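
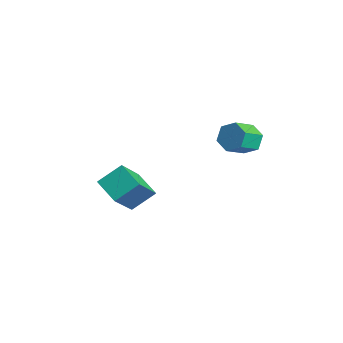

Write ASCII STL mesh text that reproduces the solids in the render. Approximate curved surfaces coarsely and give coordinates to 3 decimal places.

solid 
facet normal -0.397 0.583 -0.709
outer loop
vertex -2.687 -0.752 -2.124
vertex -1.433 -0.558 -2.666
vertex -2.867 -1.856 -2.932
endloop
endfacet
facet normal -0.909 -0.140 0.393
outer loop
vertex -2.007 -3.122 -1.394
vertex -2.687 -0.752 -2.124
vertex -2.867 -1.856 -2.932
endloop
endfacet
facet normal -0.396 0.583 -0.709
outer loop
vertex -2.867 -1.856 -2.932
vertex -1.433 -0.558 -2.666
vertex -1.613 -1.663 -3.474
endloop
endfacet
facet normal -0.130 -0.800 -0.586
outer loop
vertex -1.613 -1.663 -3.474
vertex -2.007 -3.122 -1.394
vertex -2.867 -1.856 -2.932
endloop
endfacet
facet normal 0.130 0.800 0.586
outer loop
vertex -2.687 -0.752 -2.124
vertex -0.573 -1.824 -1.128
vertex -1.433 -0.558 -2.666
endloop
endfacet
facet normal -0.909 -0.140 0.393
outer loop
vertex -1.827 -2.017 -0.586
vertex -2.687 -0.752 -2.124
vertex -2.007 -3.122 -1.394
endloop
endfacet
facet normal 0.130 0.800 0.586
outer loop
vertex -1.827 -2.017 -0.586
vertex -0.573 -1.824 -1.128
vertex -2.687 -0.752 -2.124
endloop
endfacet
facet normal 0.909 0.140 -0.393
outer loop
vertex -1.433 -0.558 -2.666
vertex -0.573 -1.824 -1.128
vertex -1.613 -1.663 -3.474
endloop
endfacet
facet normal -0.129 -0.800 -0.586
outer loop
vertex -0.753 -2.928 -1.936
vertex -2.007 -3.122 -1.394
vertex -1.613 -1.663 -3.474
endloop
endfacet
facet normal 0.909 0.140 -0.393
outer loop
vertex -1.613 -1.663 -3.474
vertex -0.573 -1.824 -1.128
vertex -0.753 -2.928 -1.936
endloop
endfacet
facet normal 0.397 -0.583 0.709
outer loop
vertex -0.753 -2.928 -1.936
vertex -1.827 -2.017 -0.586
vertex -2.007 -3.122 -1.394
endloop
endfacet
facet normal 0.396 -0.583 0.709
outer loop
vertex -0.573 -1.824 -1.128
vertex -1.827 -2.017 -0.586
vertex -0.753 -2.928 -1.936
endloop
endfacet
facet normal -0.221 0.832 -0.509
outer loop
vertex 2.7 1.362 1.731
vertex 2.495 1.698 2.37
vertex 3.206 1.743 2.134
endloop
endfacet
facet normal 0.705 -0.224 -0.673
outer loop
vertex 2.7 1.362 1.731
vertex 3.206 1.743 2.134
vertex 2.97 0.347 2.351
endloop
endfacet
facet normal 0.704 -0.224 -0.674
outer loop
vertex 2.97 0.347 2.351
vertex 3.206 1.743 2.134
vertex 3.476 0.727 2.754
endloop
endfacet
facet normal 0.221 -0.833 0.508
outer loop
vertex 2.97 0.347 2.351
vertex 3.476 0.727 2.754
vertex 2.765 0.682 2.99
endloop
endfacet
facet normal -0.221 0.833 -0.508
outer loop
vertex 3.206 1.743 2.134
vertex 2.495 1.698 2.37
vertex 3.001 2.078 2.773
endloop
endfacet
facet normal 0.936 0.327 0.129
outer loop
vertex 3.206 1.743 2.134
vertex 3.001 2.078 2.773
vertex 3.476 0.727 2.754
endloop
endfacet
facet normal 0.936 0.327 0.130
outer loop
vertex 3.476 0.727 2.754
vertex 3.001 2.078 2.773
vertex 3.27 1.063 3.393
endloop
endfacet
facet normal 0.222 -0.832 0.509
outer loop
vertex 3.476 0.727 2.754
vertex 3.27 1.063 3.393
vertex 2.765 0.682 2.99
endloop
endfacet
facet normal -0.221 0.833 -0.508
outer loop
vertex 3.001 2.078 2.773
vertex 2.495 1.698 2.37
vertex 2.29 2.033 3.009
endloop
endfacet
facet normal 0.231 0.551 0.802
outer loop
vertex 3.001 2.078 2.773
vertex 2.29 2.033 3.009
vertex 3.27 1.063 3.393
endloop
endfacet
facet normal 0.232 0.551 0.802
outer loop
vertex 3.27 1.063 3.393
vertex 2.29 2.033 3.009
vertex 2.56 1.018 3.629
endloop
endfacet
facet normal 0.222 -0.832 0.509
outer loop
vertex 3.27 1.063 3.393
vertex 2.56 1.018 3.629
vertex 2.765 0.682 2.99
endloop
endfacet
facet normal -0.221 0.833 -0.508
outer loop
vertex 2.29 2.033 3.009
vertex 2.495 1.698 2.37
vertex 1.784 1.653 2.606
endloop
endfacet
facet normal -0.705 0.224 0.673
outer loop
vertex 2.29 2.033 3.009
vertex 1.784 1.653 2.606
vertex 2.56 1.018 3.629
endloop
endfacet
facet normal -0.705 0.224 0.673
outer loop
vertex 2.56 1.018 3.629
vertex 1.784 1.653 2.606
vertex 2.054 0.637 3.226
endloop
endfacet
facet normal 0.221 -0.832 0.509
outer loop
vertex 2.56 1.018 3.629
vertex 2.054 0.637 3.226
vertex 2.765 0.682 2.99
endloop
endfacet
facet normal -0.222 0.832 -0.509
outer loop
vertex 1.784 1.653 2.606
vertex 2.495 1.698 2.37
vertex 1.99 1.317 1.967
endloop
endfacet
facet normal -0.936 -0.328 -0.129
outer loop
vertex 1.784 1.653 2.606
vertex 1.99 1.317 1.967
vertex 2.054 0.637 3.226
endloop
endfacet
facet normal -0.936 -0.327 -0.129
outer loop
vertex 2.054 0.637 3.226
vertex 1.99 1.317 1.967
vertex 2.259 0.302 2.587
endloop
endfacet
facet normal 0.221 -0.833 0.508
outer loop
vertex 2.054 0.637 3.226
vertex 2.259 0.302 2.587
vertex 2.765 0.682 2.99
endloop
endfacet
facet normal -0.222 0.832 -0.509
outer loop
vertex 1.99 1.317 1.967
vertex 2.495 1.698 2.37
vertex 2.7 1.362 1.731
endloop
endfacet
facet normal -0.232 -0.551 -0.802
outer loop
vertex 1.99 1.317 1.967
vertex 2.7 1.362 1.731
vertex 2.259 0.302 2.587
endloop
endfacet
facet normal -0.231 -0.551 -0.802
outer loop
vertex 2.259 0.302 2.587
vertex 2.7 1.362 1.731
vertex 2.97 0.347 2.351
endloop
endfacet
facet normal 0.221 -0.833 0.508
outer loop
vertex 2.259 0.302 2.587
vertex 2.97 0.347 2.351
vertex 2.765 0.682 2.99
endloop
endfacet

endsolid


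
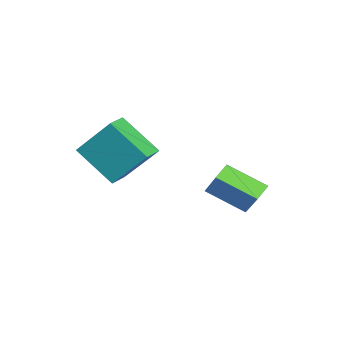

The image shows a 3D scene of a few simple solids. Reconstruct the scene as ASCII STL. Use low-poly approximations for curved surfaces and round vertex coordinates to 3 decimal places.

solid 
facet normal -0.523 -0.430 -0.736
outer loop
vertex -4.506 -1.262 -3.359
vertex -4.556 0.289 -4.231
vertex -3.816 -1.453 -3.738
endloop
endfacet
facet normal 0.028 -0.871 0.490
outer loop
vertex -2.984 -0.769 -2.569
vertex -4.506 -1.262 -3.359
vertex -3.816 -1.453 -3.738
endloop
endfacet
facet normal -0.523 -0.430 -0.736
outer loop
vertex -3.816 -1.453 -3.738
vertex -4.556 0.289 -4.231
vertex -3.866 0.098 -4.61
endloop
endfacet
facet normal 0.852 -0.236 -0.468
outer loop
vertex -3.866 0.098 -4.61
vertex -2.984 -0.769 -2.569
vertex -3.816 -1.453 -3.738
endloop
endfacet
facet normal -0.852 0.236 0.468
outer loop
vertex -4.506 -1.262 -3.359
vertex -3.724 0.973 -3.062
vertex -4.556 0.289 -4.231
endloop
endfacet
facet normal 0.028 -0.871 0.490
outer loop
vertex -3.674 -0.578 -2.19
vertex -4.506 -1.262 -3.359
vertex -2.984 -0.769 -2.569
endloop
endfacet
facet normal -0.852 0.236 0.468
outer loop
vertex -3.674 -0.578 -2.19
vertex -3.724 0.973 -3.062
vertex -4.506 -1.262 -3.359
endloop
endfacet
facet normal -0.028 0.871 -0.490
outer loop
vertex -4.556 0.289 -4.231
vertex -3.724 0.973 -3.062
vertex -3.866 0.098 -4.61
endloop
endfacet
facet normal 0.852 -0.236 -0.468
outer loop
vertex -3.034 0.782 -3.441
vertex -2.984 -0.769 -2.569
vertex -3.866 0.098 -4.61
endloop
endfacet
facet normal -0.028 0.871 -0.490
outer loop
vertex -3.866 0.098 -4.61
vertex -3.724 0.973 -3.062
vertex -3.034 0.782 -3.441
endloop
endfacet
facet normal 0.523 0.430 0.736
outer loop
vertex -3.034 0.782 -3.441
vertex -3.674 -0.578 -2.19
vertex -2.984 -0.769 -2.569
endloop
endfacet
facet normal 0.523 0.430 0.736
outer loop
vertex -3.724 0.973 -3.062
vertex -3.674 -0.578 -2.19
vertex -3.034 0.782 -3.441
endloop
endfacet
facet normal -0.985 0.167 -0.031
outer loop
vertex -0.199 -4.523 -0.266
vertex -0.02 -3.181 1.273
vertex 0.082 -3.1 -1.539
endloop
endfacet
facet normal -0.087 -0.655 -0.751
outer loop
vertex 0.9 -3.239 -1.513
vertex -0.199 -4.523 -0.266
vertex 0.082 -3.1 -1.539
endloop
endfacet
facet normal -0.985 0.167 -0.031
outer loop
vertex 0.082 -3.1 -1.539
vertex -0.02 -3.181 1.273
vertex 0.261 -1.758 0.0
endloop
endfacet
facet normal 0.146 0.737 -0.660
outer loop
vertex 0.261 -1.758 0.0
vertex 0.9 -3.239 -1.513
vertex 0.082 -3.1 -1.539
endloop
endfacet
facet normal -0.146 -0.737 0.660
outer loop
vertex -0.199 -4.523 -0.266
vertex 0.798 -3.32 1.299
vertex -0.02 -3.181 1.273
endloop
endfacet
facet normal -0.087 -0.655 -0.751
outer loop
vertex 0.619 -4.662 -0.24
vertex -0.199 -4.523 -0.266
vertex 0.9 -3.239 -1.513
endloop
endfacet
facet normal -0.146 -0.737 0.660
outer loop
vertex 0.619 -4.662 -0.24
vertex 0.798 -3.32 1.299
vertex -0.199 -4.523 -0.266
endloop
endfacet
facet normal 0.087 0.655 0.751
outer loop
vertex -0.02 -3.181 1.273
vertex 0.798 -3.32 1.299
vertex 0.261 -1.758 0.0
endloop
endfacet
facet normal 0.146 0.737 -0.660
outer loop
vertex 1.079 -1.897 0.026
vertex 0.9 -3.239 -1.513
vertex 0.261 -1.758 0.0
endloop
endfacet
facet normal 0.087 0.655 0.751
outer loop
vertex 0.261 -1.758 0.0
vertex 0.798 -3.32 1.299
vertex 1.079 -1.897 0.026
endloop
endfacet
facet normal 0.985 -0.167 0.031
outer loop
vertex 1.079 -1.897 0.026
vertex 0.619 -4.662 -0.24
vertex 0.9 -3.239 -1.513
endloop
endfacet
facet normal 0.985 -0.167 0.031
outer loop
vertex 0.798 -3.32 1.299
vertex 0.619 -4.662 -0.24
vertex 1.079 -1.897 0.026
endloop
endfacet

endsolid


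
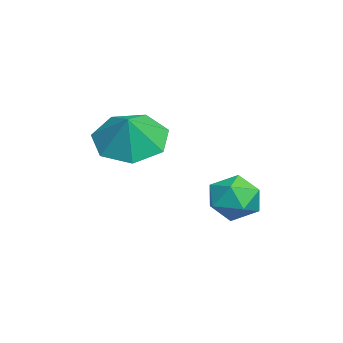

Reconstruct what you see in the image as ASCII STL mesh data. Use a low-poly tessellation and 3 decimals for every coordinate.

solid 
facet normal -0.951 0.230 -0.208
outer loop
vertex -4.464 -1.054 0.121
vertex -4.704 -1.399 0.837
vertex -4.503 -0.593 0.811
endloop
endfacet
facet normal -0.504 0.705 -0.499
outer loop
vertex -4.464 -1.054 0.121
vertex -4.503 -0.593 0.811
vertex -3.863 -0.505 0.289
endloop
endfacet
facet normal -0.062 0.353 -0.934
outer loop
vertex -4.464 -1.054 0.121
vertex -3.863 -0.505 0.289
vertex -3.668 -1.256 -0.008
endloop
endfacet
facet normal -0.234 -0.339 -0.911
outer loop
vertex -4.464 -1.054 0.121
vertex -3.668 -1.256 -0.008
vertex -4.188 -1.808 0.331
endloop
endfacet
facet normal -0.783 -0.416 -0.463
outer loop
vertex -4.464 -1.054 0.121
vertex -4.188 -1.808 0.331
vertex -4.704 -1.399 0.837
endloop
endfacet
facet normal -0.115 0.993 0.027
outer loop
vertex -3.863 -0.505 0.289
vertex -4.503 -0.593 0.811
vertex -3.732 -0.512 1.109
endloop
endfacet
facet normal -0.838 0.225 0.497
outer loop
vertex -4.503 -0.593 0.811
vertex -4.704 -1.399 0.837
vertex -4.252 -1.064 1.448
endloop
endfacet
facet normal -0.567 -0.819 0.084
outer loop
vertex -4.704 -1.399 0.837
vertex -4.188 -1.808 0.331
vertex -4.057 -1.815 1.151
endloop
endfacet
facet normal 0.321 -0.697 -0.642
outer loop
vertex -4.188 -1.808 0.331
vertex -3.668 -1.256 -0.008
vertex -3.417 -1.727 0.629
endloop
endfacet
facet normal 0.601 0.424 -0.677
outer loop
vertex -3.668 -1.256 -0.008
vertex -3.863 -0.505 0.289
vertex -3.216 -0.921 0.603
endloop
endfacet
facet normal 0.234 0.339 0.911
outer loop
vertex -3.456 -1.266 1.319
vertex -3.732 -0.512 1.109
vertex -4.252 -1.064 1.448
endloop
endfacet
facet normal 0.062 -0.353 0.934
outer loop
vertex -3.456 -1.266 1.319
vertex -4.252 -1.064 1.448
vertex -4.057 -1.815 1.151
endloop
endfacet
facet normal 0.504 -0.705 0.499
outer loop
vertex -3.456 -1.266 1.319
vertex -4.057 -1.815 1.151
vertex -3.417 -1.727 0.629
endloop
endfacet
facet normal 0.951 -0.230 0.208
outer loop
vertex -3.456 -1.266 1.319
vertex -3.417 -1.727 0.629
vertex -3.216 -0.921 0.603
endloop
endfacet
facet normal 0.783 0.416 0.463
outer loop
vertex -3.456 -1.266 1.319
vertex -3.216 -0.921 0.603
vertex -3.732 -0.512 1.109
endloop
endfacet
facet normal -0.321 0.697 0.642
outer loop
vertex -4.252 -1.064 1.448
vertex -3.732 -0.512 1.109
vertex -4.503 -0.593 0.811
endloop
endfacet
facet normal -0.601 -0.424 0.677
outer loop
vertex -4.057 -1.815 1.151
vertex -4.252 -1.064 1.448
vertex -4.704 -1.399 0.837
endloop
endfacet
facet normal 0.115 -0.993 -0.027
outer loop
vertex -3.417 -1.727 0.629
vertex -4.057 -1.815 1.151
vertex -4.188 -1.808 0.331
endloop
endfacet
facet normal 0.838 -0.225 -0.497
outer loop
vertex -3.216 -0.921 0.603
vertex -3.417 -1.727 0.629
vertex -3.668 -1.256 -0.008
endloop
endfacet
facet normal 0.567 0.819 -0.084
outer loop
vertex -3.732 -0.512 1.109
vertex -3.216 -0.921 0.603
vertex -3.863 -0.505 0.289
endloop
endfacet
facet normal -0.589 0.027 -0.808
outer loop
vertex -2.478 -4.574 2.719
vertex -3.046 -3.835 3.158
vertex -2.216 -3.735 2.556
endloop
endfacet
facet normal 0.955 -0.278 0.104
outer loop
vertex -2.478 -4.574 2.719
vertex -2.216 -3.735 2.556
vertex -2.414 -3.865 4.022
endloop
endfacet
facet normal -0.589 0.027 -0.808
outer loop
vertex -2.216 -3.735 2.556
vertex -3.046 -3.835 3.158
vertex -2.579 -2.972 2.846
endloop
endfacet
facet normal 0.914 0.375 0.157
outer loop
vertex -2.216 -3.735 2.556
vertex -2.579 -2.972 2.846
vertex -2.414 -3.865 4.022
endloop
endfacet
facet normal -0.590 0.028 -0.807
outer loop
vertex -2.579 -2.972 2.846
vertex -3.046 -3.835 3.158
vertex -3.293 -2.859 3.372
endloop
endfacet
facet normal 0.476 0.731 0.489
outer loop
vertex -2.579 -2.972 2.846
vertex -3.293 -2.859 3.372
vertex -2.414 -3.865 4.022
endloop
endfacet
facet normal -0.590 0.028 -0.807
outer loop
vertex -3.293 -2.859 3.372
vertex -3.046 -3.835 3.158
vertex -3.821 -3.481 3.737
endloop
endfacet
facet normal -0.029 0.524 0.851
outer loop
vertex -3.293 -2.859 3.372
vertex -3.821 -3.481 3.737
vertex -2.414 -3.865 4.022
endloop
endfacet
facet normal -0.590 0.027 -0.807
outer loop
vertex -3.821 -3.481 3.737
vertex -3.046 -3.835 3.158
vertex -3.765 -4.37 3.666
endloop
endfacet
facet normal -0.222 -0.091 0.971
outer loop
vertex -3.821 -3.481 3.737
vertex -3.765 -4.37 3.666
vertex -2.414 -3.865 4.022
endloop
endfacet
facet normal -0.590 0.026 -0.807
outer loop
vertex -3.765 -4.37 3.666
vertex -3.046 -3.835 3.158
vertex -3.167 -4.857 3.213
endloop
endfacet
facet normal 0.044 -0.651 0.758
outer loop
vertex -3.765 -4.37 3.666
vertex -3.167 -4.857 3.213
vertex -2.414 -3.865 4.022
endloop
endfacet
facet normal -0.590 0.026 -0.807
outer loop
vertex -3.167 -4.857 3.213
vertex -3.046 -3.835 3.158
vertex -2.478 -4.574 2.719
endloop
endfacet
facet normal 0.568 -0.734 0.372
outer loop
vertex -3.167 -4.857 3.213
vertex -2.478 -4.574 2.719
vertex -2.414 -3.865 4.022
endloop
endfacet

endsolid


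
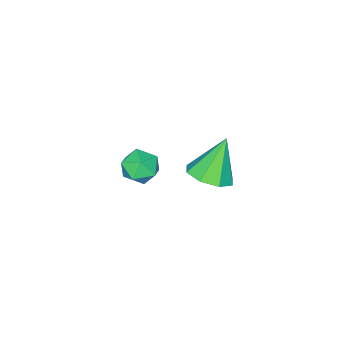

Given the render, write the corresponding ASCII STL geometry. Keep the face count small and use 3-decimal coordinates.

solid 
facet normal -0.167 0.834 -0.526
outer loop
vertex 1.448 3.651 3.091
vertex 0.703 3.683 3.378
vertex 1.297 4.048 3.768
endloop
endfacet
facet normal 0.521 0.782 -0.342
outer loop
vertex 1.448 3.651 3.091
vertex 1.297 4.048 3.768
vertex 1.949 3.589 3.711
endloop
endfacet
facet normal 0.775 0.171 -0.609
outer loop
vertex 1.448 3.651 3.091
vertex 1.949 3.589 3.711
vertex 1.757 2.94 3.285
endloop
endfacet
facet normal 0.245 -0.155 -0.957
outer loop
vertex 1.448 3.651 3.091
vertex 1.757 2.94 3.285
vertex 0.988 2.998 3.079
endloop
endfacet
facet normal -0.338 0.255 -0.906
outer loop
vertex 1.448 3.651 3.091
vertex 0.988 2.998 3.079
vertex 0.703 3.683 3.378
endloop
endfacet
facet normal 0.556 0.744 0.370
outer loop
vertex 1.949 3.589 3.711
vertex 1.297 4.048 3.768
vertex 1.512 3.582 4.381
endloop
endfacet
facet normal -0.556 0.828 0.073
outer loop
vertex 1.297 4.048 3.768
vertex 0.703 3.683 3.378
vertex 0.743 3.64 4.175
endloop
endfacet
facet normal -0.832 -0.109 -0.544
outer loop
vertex 0.703 3.683 3.378
vertex 0.988 2.998 3.079
vertex 0.551 2.991 3.749
endloop
endfacet
facet normal 0.109 -0.772 -0.626
outer loop
vertex 0.988 2.998 3.079
vertex 1.757 2.94 3.285
vertex 1.203 2.532 3.692
endloop
endfacet
facet normal 0.967 -0.246 -0.062
outer loop
vertex 1.757 2.94 3.285
vertex 1.949 3.589 3.711
vertex 1.797 2.897 4.082
endloop
endfacet
facet normal -0.245 0.155 0.957
outer loop
vertex 1.052 2.929 4.369
vertex 1.512 3.582 4.381
vertex 0.743 3.64 4.175
endloop
endfacet
facet normal -0.775 -0.171 0.609
outer loop
vertex 1.052 2.929 4.369
vertex 0.743 3.64 4.175
vertex 0.551 2.991 3.749
endloop
endfacet
facet normal -0.521 -0.782 0.342
outer loop
vertex 1.052 2.929 4.369
vertex 0.551 2.991 3.749
vertex 1.203 2.532 3.692
endloop
endfacet
facet normal 0.167 -0.834 0.526
outer loop
vertex 1.052 2.929 4.369
vertex 1.203 2.532 3.692
vertex 1.797 2.897 4.082
endloop
endfacet
facet normal 0.338 -0.255 0.906
outer loop
vertex 1.052 2.929 4.369
vertex 1.797 2.897 4.082
vertex 1.512 3.582 4.381
endloop
endfacet
facet normal -0.109 0.772 0.626
outer loop
vertex 0.743 3.64 4.175
vertex 1.512 3.582 4.381
vertex 1.297 4.048 3.768
endloop
endfacet
facet normal -0.967 0.246 0.062
outer loop
vertex 0.551 2.991 3.749
vertex 0.743 3.64 4.175
vertex 0.703 3.683 3.378
endloop
endfacet
facet normal -0.556 -0.744 -0.370
outer loop
vertex 1.203 2.532 3.692
vertex 0.551 2.991 3.749
vertex 0.988 2.998 3.079
endloop
endfacet
facet normal 0.556 -0.828 -0.073
outer loop
vertex 1.797 2.897 4.082
vertex 1.203 2.532 3.692
vertex 1.757 2.94 3.285
endloop
endfacet
facet normal 0.832 0.109 0.544
outer loop
vertex 1.512 3.582 4.381
vertex 1.797 2.897 4.082
vertex 1.949 3.589 3.711
endloop
endfacet
facet normal 0.473 -0.021 -0.881
outer loop
vertex -2.423 2.88 -0.354
vertex -3.276 2.62 -0.806
vertex -2.828 3.486 -0.586
endloop
endfacet
facet normal 0.430 0.559 0.709
outer loop
vertex -2.423 2.88 -0.354
vertex -2.828 3.486 -0.586
vertex -4.184 2.66 0.886
endloop
endfacet
facet normal 0.473 -0.021 -0.881
outer loop
vertex -2.828 3.486 -0.586
vertex -3.276 2.62 -0.806
vertex -3.495 3.585 -0.947
endloop
endfacet
facet normal -0.094 0.903 0.420
outer loop
vertex -2.828 3.486 -0.586
vertex -3.495 3.585 -0.947
vertex -4.184 2.66 0.886
endloop
endfacet
facet normal 0.473 -0.021 -0.881
outer loop
vertex -3.495 3.585 -0.947
vertex -3.276 2.62 -0.806
vertex -4.034 3.118 -1.225
endloop
endfacet
facet normal -0.682 0.723 0.108
outer loop
vertex -3.495 3.585 -0.947
vertex -4.034 3.118 -1.225
vertex -4.184 2.66 0.886
endloop
endfacet
facet normal 0.473 -0.021 -0.881
outer loop
vertex -4.034 3.118 -1.225
vertex -3.276 2.62 -0.806
vertex -4.129 2.359 -1.258
endloop
endfacet
facet normal -0.991 0.126 -0.043
outer loop
vertex -4.034 3.118 -1.225
vertex -4.129 2.359 -1.258
vertex -4.184 2.66 0.886
endloop
endfacet
facet normal 0.473 -0.022 -0.881
outer loop
vertex -4.129 2.359 -1.258
vertex -3.276 2.62 -0.806
vertex -3.724 1.753 -1.025
endloop
endfacet
facet normal -0.840 -0.540 0.054
outer loop
vertex -4.129 2.359 -1.258
vertex -3.724 1.753 -1.025
vertex -4.184 2.66 0.886
endloop
endfacet
facet normal 0.473 -0.022 -0.881
outer loop
vertex -3.724 1.753 -1.025
vertex -3.276 2.62 -0.806
vertex -3.056 1.654 -0.664
endloop
endfacet
facet normal -0.317 -0.884 0.343
outer loop
vertex -3.724 1.753 -1.025
vertex -3.056 1.654 -0.664
vertex -4.184 2.66 0.886
endloop
endfacet
facet normal 0.473 -0.022 -0.881
outer loop
vertex -3.056 1.654 -0.664
vertex -3.276 2.62 -0.806
vertex -2.517 2.121 -0.386
endloop
endfacet
facet normal 0.272 -0.704 0.655
outer loop
vertex -3.056 1.654 -0.664
vertex -2.517 2.121 -0.386
vertex -4.184 2.66 0.886
endloop
endfacet
facet normal 0.473 -0.021 -0.881
outer loop
vertex -2.517 2.121 -0.386
vertex -3.276 2.62 -0.806
vertex -2.423 2.88 -0.354
endloop
endfacet
facet normal 0.581 -0.106 0.807
outer loop
vertex -2.517 2.121 -0.386
vertex -2.423 2.88 -0.354
vertex -4.184 2.66 0.886
endloop
endfacet

endsolid


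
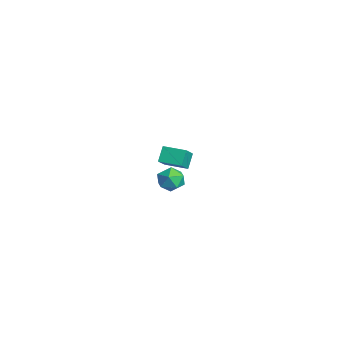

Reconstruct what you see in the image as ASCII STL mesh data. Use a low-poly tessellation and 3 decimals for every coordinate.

solid 
facet normal -0.624 -0.780 0.036
outer loop
vertex -3.449 2.36 -1.202
vertex -4.173 2.905 -1.958
vertex -3.033 1.997 -1.862
endloop
endfacet
facet normal 0.614 -0.461 0.641
outer loop
vertex -2.347 2.855 -1.902
vertex -3.449 2.36 -1.202
vertex -3.033 1.997 -1.862
endloop
endfacet
facet normal -0.624 -0.780 0.036
outer loop
vertex -3.033 1.997 -1.862
vertex -4.173 2.905 -1.958
vertex -3.758 2.542 -2.618
endloop
endfacet
facet normal 0.483 -0.422 -0.767
outer loop
vertex -3.758 2.542 -2.618
vertex -2.347 2.855 -1.902
vertex -3.033 1.997 -1.862
endloop
endfacet
facet normal -0.483 0.422 0.767
outer loop
vertex -3.449 2.36 -1.202
vertex -3.487 3.763 -1.998
vertex -4.173 2.905 -1.958
endloop
endfacet
facet normal 0.614 -0.462 0.640
outer loop
vertex -2.762 3.218 -1.242
vertex -3.449 2.36 -1.202
vertex -2.347 2.855 -1.902
endloop
endfacet
facet normal -0.483 0.422 0.767
outer loop
vertex -2.762 3.218 -1.242
vertex -3.487 3.763 -1.998
vertex -3.449 2.36 -1.202
endloop
endfacet
facet normal -0.614 0.461 -0.640
outer loop
vertex -4.173 2.905 -1.958
vertex -3.487 3.763 -1.998
vertex -3.758 2.542 -2.618
endloop
endfacet
facet normal 0.483 -0.422 -0.767
outer loop
vertex -3.071 3.4 -2.658
vertex -2.347 2.855 -1.902
vertex -3.758 2.542 -2.618
endloop
endfacet
facet normal -0.614 0.462 -0.641
outer loop
vertex -3.758 2.542 -2.618
vertex -3.487 3.763 -1.998
vertex -3.071 3.4 -2.658
endloop
endfacet
facet normal 0.625 0.780 -0.036
outer loop
vertex -3.071 3.4 -2.658
vertex -2.762 3.218 -1.242
vertex -2.347 2.855 -1.902
endloop
endfacet
facet normal 0.624 0.780 -0.036
outer loop
vertex -3.487 3.763 -1.998
vertex -2.762 3.218 -1.242
vertex -3.071 3.4 -2.658
endloop
endfacet
facet normal -0.720 0.371 0.586
outer loop
vertex 1.685 0.723 0.708
vertex 2.132 0.84 1.183
vertex 2.002 1.305 0.729
endloop
endfacet
facet normal -0.872 0.479 -0.103
outer loop
vertex 1.685 0.723 0.708
vertex 2.002 1.305 0.729
vertex 1.904 1.001 0.148
endloop
endfacet
facet normal -0.891 -0.156 -0.426
outer loop
vertex 1.685 0.723 0.708
vertex 1.904 1.001 0.148
vertex 1.973 0.349 0.243
endloop
endfacet
facet normal -0.751 -0.657 0.064
outer loop
vertex 1.685 0.723 0.708
vertex 1.973 0.349 0.243
vertex 2.114 0.25 0.883
endloop
endfacet
facet normal -0.645 -0.330 0.689
outer loop
vertex 1.685 0.723 0.708
vertex 2.114 0.25 0.883
vertex 2.132 0.84 1.183
endloop
endfacet
facet normal -0.338 0.856 -0.391
outer loop
vertex 1.904 1.001 0.148
vertex 2.002 1.305 0.729
vertex 2.486 1.29 0.277
endloop
endfacet
facet normal -0.094 0.682 0.725
outer loop
vertex 2.002 1.305 0.729
vertex 2.132 0.84 1.183
vertex 2.627 1.191 0.917
endloop
endfacet
facet normal 0.028 -0.454 0.891
outer loop
vertex 2.132 0.84 1.183
vertex 2.114 0.25 0.883
vertex 2.696 0.539 1.012
endloop
endfacet
facet normal -0.143 -0.982 -0.120
outer loop
vertex 2.114 0.25 0.883
vertex 1.973 0.349 0.243
vertex 2.598 0.235 0.431
endloop
endfacet
facet normal -0.369 -0.172 -0.913
outer loop
vertex 1.973 0.349 0.243
vertex 1.904 1.001 0.148
vertex 2.468 0.7 -0.023
endloop
endfacet
facet normal 0.751 0.657 -0.064
outer loop
vertex 2.915 0.817 0.452
vertex 2.486 1.29 0.277
vertex 2.627 1.191 0.917
endloop
endfacet
facet normal 0.891 0.156 0.426
outer loop
vertex 2.915 0.817 0.452
vertex 2.627 1.191 0.917
vertex 2.696 0.539 1.012
endloop
endfacet
facet normal 0.872 -0.479 0.103
outer loop
vertex 2.915 0.817 0.452
vertex 2.696 0.539 1.012
vertex 2.598 0.235 0.431
endloop
endfacet
facet normal 0.720 -0.371 -0.586
outer loop
vertex 2.915 0.817 0.452
vertex 2.598 0.235 0.431
vertex 2.468 0.7 -0.023
endloop
endfacet
facet normal 0.645 0.330 -0.689
outer loop
vertex 2.915 0.817 0.452
vertex 2.468 0.7 -0.023
vertex 2.486 1.29 0.277
endloop
endfacet
facet normal 0.143 0.982 0.120
outer loop
vertex 2.627 1.191 0.917
vertex 2.486 1.29 0.277
vertex 2.002 1.305 0.729
endloop
endfacet
facet normal 0.369 0.172 0.913
outer loop
vertex 2.696 0.539 1.012
vertex 2.627 1.191 0.917
vertex 2.132 0.84 1.183
endloop
endfacet
facet normal 0.338 -0.856 0.391
outer loop
vertex 2.598 0.235 0.431
vertex 2.696 0.539 1.012
vertex 2.114 0.25 0.883
endloop
endfacet
facet normal 0.094 -0.682 -0.725
outer loop
vertex 2.468 0.7 -0.023
vertex 2.598 0.235 0.431
vertex 1.973 0.349 0.243
endloop
endfacet
facet normal -0.028 0.454 -0.891
outer loop
vertex 2.486 1.29 0.277
vertex 2.468 0.7 -0.023
vertex 1.904 1.001 0.148
endloop
endfacet

endsolid


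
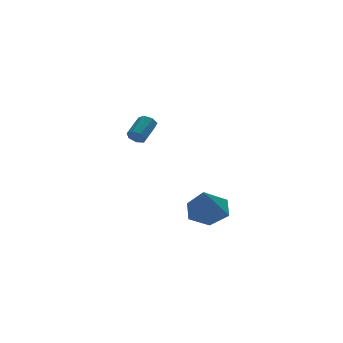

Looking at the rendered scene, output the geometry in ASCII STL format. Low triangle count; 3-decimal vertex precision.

solid 
facet normal 0.284 0.464 -0.839
outer loop
vertex -0.668 -3.126 -2.033
vertex -1.68 -3.253 -2.446
vertex -1.433 -2.353 -1.865
endloop
endfacet
facet normal 0.470 0.284 0.835
outer loop
vertex -0.668 -3.126 -2.033
vertex -1.433 -2.353 -1.865
vertex -2.24 -4.167 -0.794
endloop
endfacet
facet normal 0.285 0.464 -0.839
outer loop
vertex -1.433 -2.353 -1.865
vertex -1.68 -3.253 -2.446
vertex -2.444 -2.48 -2.278
endloop
endfacet
facet normal -0.368 0.589 0.720
outer loop
vertex -1.433 -2.353 -1.865
vertex -2.444 -2.48 -2.278
vertex -2.24 -4.167 -0.794
endloop
endfacet
facet normal 0.285 0.464 -0.839
outer loop
vertex -2.444 -2.48 -2.278
vertex -1.68 -3.253 -2.446
vertex -2.691 -3.38 -2.859
endloop
endfacet
facet normal -0.963 0.103 0.250
outer loop
vertex -2.444 -2.48 -2.278
vertex -2.691 -3.38 -2.859
vertex -2.24 -4.167 -0.794
endloop
endfacet
facet normal 0.284 0.464 -0.839
outer loop
vertex -2.691 -3.38 -2.859
vertex -1.68 -3.253 -2.446
vertex -1.927 -4.153 -3.028
endloop
endfacet
facet normal -0.719 -0.687 -0.105
outer loop
vertex -2.691 -3.38 -2.859
vertex -1.927 -4.153 -3.028
vertex -2.24 -4.167 -0.794
endloop
endfacet
facet normal 0.284 0.464 -0.839
outer loop
vertex -1.927 -4.153 -3.028
vertex -1.68 -3.253 -2.446
vertex -0.916 -4.026 -2.615
endloop
endfacet
facet normal 0.120 -0.993 0.011
outer loop
vertex -1.927 -4.153 -3.028
vertex -0.916 -4.026 -2.615
vertex -2.24 -4.167 -0.794
endloop
endfacet
facet normal 0.284 0.464 -0.839
outer loop
vertex -0.916 -4.026 -2.615
vertex -1.68 -3.253 -2.446
vertex -0.668 -3.126 -2.033
endloop
endfacet
facet normal 0.715 -0.508 0.481
outer loop
vertex -0.916 -4.026 -2.615
vertex -0.668 -3.126 -2.033
vertex -2.24 -4.167 -0.794
endloop
endfacet
facet normal -0.642 -0.615 -0.458
outer loop
vertex -2.939 2.555 -0.272
vertex -3.299 2.649 0.106
vertex -3.222 2.908 -0.35
endloop
endfacet
facet normal 0.457 0.174 -0.872
outer loop
vertex -2.939 2.555 -0.272
vertex -3.222 2.908 -0.35
vertex -2.06 3.397 0.357
endloop
endfacet
facet normal 0.457 0.175 -0.872
outer loop
vertex -2.06 3.397 0.357
vertex -3.222 2.908 -0.35
vertex -2.344 3.751 0.279
endloop
endfacet
facet normal 0.640 0.615 0.460
outer loop
vertex -2.06 3.397 0.357
vertex -2.344 3.751 0.279
vertex -2.421 3.491 0.734
endloop
endfacet
facet normal -0.641 -0.616 -0.458
outer loop
vertex -3.222 2.908 -0.35
vertex -3.299 2.649 0.106
vertex -3.564 3.067 -0.085
endloop
endfacet
facet normal -0.195 0.709 -0.678
outer loop
vertex -3.222 2.908 -0.35
vertex -3.564 3.067 -0.085
vertex -2.344 3.751 0.279
endloop
endfacet
facet normal -0.196 0.709 -0.677
outer loop
vertex -2.344 3.751 0.279
vertex -3.564 3.067 -0.085
vertex -2.685 3.909 0.543
endloop
endfacet
facet normal 0.641 0.615 0.460
outer loop
vertex -2.344 3.751 0.279
vertex -2.685 3.909 0.543
vertex -2.421 3.491 0.734
endloop
endfacet
facet normal -0.640 -0.616 -0.460
outer loop
vertex -3.564 3.067 -0.085
vertex -3.299 2.649 0.106
vertex -3.706 2.91 0.323
endloop
endfacet
facet normal -0.702 0.711 0.029
outer loop
vertex -3.564 3.067 -0.085
vertex -3.706 2.91 0.323
vertex -2.685 3.909 0.543
endloop
endfacet
facet normal -0.702 0.712 0.028
outer loop
vertex -2.685 3.909 0.543
vertex -3.706 2.91 0.323
vertex -2.827 3.753 0.952
endloop
endfacet
facet normal 0.642 0.615 0.458
outer loop
vertex -2.685 3.909 0.543
vertex -2.827 3.753 0.952
vertex -2.421 3.491 0.734
endloop
endfacet
facet normal -0.640 -0.616 -0.459
outer loop
vertex -3.706 2.91 0.323
vertex -3.299 2.649 0.106
vertex -3.542 2.557 0.568
endloop
endfacet
facet normal -0.680 0.178 0.711
outer loop
vertex -3.706 2.91 0.323
vertex -3.542 2.557 0.568
vertex -2.827 3.753 0.952
endloop
endfacet
facet normal -0.679 0.177 0.713
outer loop
vertex -2.827 3.753 0.952
vertex -3.542 2.557 0.568
vertex -2.663 3.399 1.196
endloop
endfacet
facet normal 0.642 0.614 0.459
outer loop
vertex -2.827 3.753 0.952
vertex -2.663 3.399 1.196
vertex -2.421 3.491 0.734
endloop
endfacet
facet normal -0.642 -0.614 -0.460
outer loop
vertex -3.542 2.557 0.568
vertex -3.299 2.649 0.106
vertex -3.196 2.273 0.464
endloop
endfacet
facet normal -0.144 -0.490 0.859
outer loop
vertex -3.542 2.557 0.568
vertex -3.196 2.273 0.464
vertex -2.663 3.399 1.196
endloop
endfacet
facet normal -0.146 -0.490 0.860
outer loop
vertex -2.663 3.399 1.196
vertex -3.196 2.273 0.464
vertex -2.317 3.115 1.093
endloop
endfacet
facet normal 0.641 0.615 0.458
outer loop
vertex -2.663 3.399 1.196
vertex -2.317 3.115 1.093
vertex -2.421 3.491 0.734
endloop
endfacet
facet normal -0.641 -0.614 -0.461
outer loop
vertex -3.196 2.273 0.464
vertex -3.299 2.649 0.106
vertex -2.927 2.272 0.091
endloop
endfacet
facet normal 0.497 -0.789 0.361
outer loop
vertex -3.196 2.273 0.464
vertex -2.927 2.272 0.091
vertex -2.317 3.115 1.093
endloop
endfacet
facet normal 0.499 -0.788 0.360
outer loop
vertex -2.317 3.115 1.093
vertex -2.927 2.272 0.091
vertex -2.049 3.114 0.719
endloop
endfacet
facet normal 0.642 0.615 0.458
outer loop
vertex -2.317 3.115 1.093
vertex -2.049 3.114 0.719
vertex -2.421 3.491 0.734
endloop
endfacet
facet normal -0.642 -0.615 -0.458
outer loop
vertex -2.927 2.272 0.091
vertex -3.299 2.649 0.106
vertex -2.939 2.555 -0.272
endloop
endfacet
facet normal 0.767 -0.494 -0.410
outer loop
vertex -2.927 2.272 0.091
vertex -2.939 2.555 -0.272
vertex -2.049 3.114 0.719
endloop
endfacet
facet normal 0.767 -0.494 -0.410
outer loop
vertex -2.049 3.114 0.719
vertex -2.939 2.555 -0.272
vertex -2.06 3.397 0.357
endloop
endfacet
facet normal 0.641 0.614 0.461
outer loop
vertex -2.049 3.114 0.719
vertex -2.06 3.397 0.357
vertex -2.421 3.491 0.734
endloop
endfacet

endsolid


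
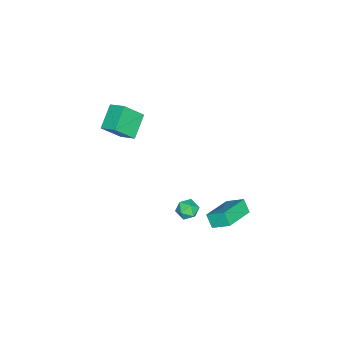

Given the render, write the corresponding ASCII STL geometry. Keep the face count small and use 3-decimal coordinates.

solid 
facet normal 0.067 0.973 -0.219
outer loop
vertex 1.132 1.128 -3.304
vertex 0.888 1.294 -2.641
vertex 1.6 1.219 -2.757
endloop
endfacet
facet normal 0.558 0.597 -0.577
outer loop
vertex 1.132 1.128 -3.304
vertex 1.6 1.219 -2.757
vertex 1.694 0.676 -3.228
endloop
endfacet
facet normal 0.218 0.108 -0.970
outer loop
vertex 1.132 1.128 -3.304
vertex 1.694 0.676 -3.228
vertex 1.04 0.415 -3.404
endloop
endfacet
facet normal -0.484 0.182 -0.856
outer loop
vertex 1.132 1.128 -3.304
vertex 1.04 0.415 -3.404
vertex 0.542 0.797 -3.041
endloop
endfacet
facet normal -0.577 0.717 -0.392
outer loop
vertex 1.132 1.128 -3.304
vertex 0.542 0.797 -3.041
vertex 0.888 1.294 -2.641
endloop
endfacet
facet normal 0.962 0.254 -0.101
outer loop
vertex 1.694 0.676 -3.228
vertex 1.6 1.219 -2.757
vertex 1.798 0.563 -2.519
endloop
endfacet
facet normal 0.169 0.862 0.477
outer loop
vertex 1.6 1.219 -2.757
vertex 0.888 1.294 -2.641
vertex 1.3 0.945 -2.156
endloop
endfacet
facet normal -0.872 0.447 0.199
outer loop
vertex 0.888 1.294 -2.641
vertex 0.542 0.797 -3.041
vertex 0.646 0.684 -2.332
endloop
endfacet
facet normal -0.722 -0.418 -0.551
outer loop
vertex 0.542 0.797 -3.041
vertex 1.04 0.415 -3.404
vertex 0.74 0.141 -2.803
endloop
endfacet
facet normal 0.412 -0.537 -0.736
outer loop
vertex 1.04 0.415 -3.404
vertex 1.694 0.676 -3.228
vertex 1.452 0.066 -2.919
endloop
endfacet
facet normal 0.484 -0.182 0.856
outer loop
vertex 1.208 0.232 -2.256
vertex 1.798 0.563 -2.519
vertex 1.3 0.945 -2.156
endloop
endfacet
facet normal -0.218 -0.108 0.970
outer loop
vertex 1.208 0.232 -2.256
vertex 1.3 0.945 -2.156
vertex 0.646 0.684 -2.332
endloop
endfacet
facet normal -0.558 -0.597 0.577
outer loop
vertex 1.208 0.232 -2.256
vertex 0.646 0.684 -2.332
vertex 0.74 0.141 -2.803
endloop
endfacet
facet normal -0.067 -0.973 0.219
outer loop
vertex 1.208 0.232 -2.256
vertex 0.74 0.141 -2.803
vertex 1.452 0.066 -2.919
endloop
endfacet
facet normal 0.577 -0.717 0.392
outer loop
vertex 1.208 0.232 -2.256
vertex 1.452 0.066 -2.919
vertex 1.798 0.563 -2.519
endloop
endfacet
facet normal 0.722 0.418 0.551
outer loop
vertex 1.3 0.945 -2.156
vertex 1.798 0.563 -2.519
vertex 1.6 1.219 -2.757
endloop
endfacet
facet normal -0.412 0.537 0.736
outer loop
vertex 0.646 0.684 -2.332
vertex 1.3 0.945 -2.156
vertex 0.888 1.294 -2.641
endloop
endfacet
facet normal -0.962 -0.254 0.101
outer loop
vertex 0.74 0.141 -2.803
vertex 0.646 0.684 -2.332
vertex 0.542 0.797 -3.041
endloop
endfacet
facet normal -0.169 -0.862 -0.477
outer loop
vertex 1.452 0.066 -2.919
vertex 0.74 0.141 -2.803
vertex 1.04 0.415 -3.404
endloop
endfacet
facet normal 0.872 -0.447 -0.199
outer loop
vertex 1.798 0.563 -2.519
vertex 1.452 0.066 -2.919
vertex 1.694 0.676 -3.228
endloop
endfacet
facet normal -0.845 -0.028 0.534
outer loop
vertex 0.34 -4.268 4.199
vertex 0.614 -3.297 4.684
vertex -0.444 -3.448 3.001
endloop
endfacet
facet normal -0.245 -0.867 -0.433
outer loop
vertex 0.926 -3.403 2.136
vertex 0.34 -4.268 4.199
vertex -0.444 -3.448 3.001
endloop
endfacet
facet normal -0.845 -0.027 0.534
outer loop
vertex -0.444 -3.448 3.001
vertex 0.614 -3.297 4.684
vertex -0.169 -2.477 3.486
endloop
endfacet
facet normal -0.475 0.497 -0.726
outer loop
vertex -0.169 -2.477 3.486
vertex 0.926 -3.403 2.136
vertex -0.444 -3.448 3.001
endloop
endfacet
facet normal 0.475 -0.497 0.726
outer loop
vertex 0.34 -4.268 4.199
vertex 1.984 -3.252 3.819
vertex 0.614 -3.297 4.684
endloop
endfacet
facet normal -0.245 -0.867 -0.433
outer loop
vertex 1.709 -4.223 3.334
vertex 0.34 -4.268 4.199
vertex 0.926 -3.403 2.136
endloop
endfacet
facet normal 0.475 -0.497 0.726
outer loop
vertex 1.709 -4.223 3.334
vertex 1.984 -3.252 3.819
vertex 0.34 -4.268 4.199
endloop
endfacet
facet normal 0.245 0.867 0.433
outer loop
vertex 0.614 -3.297 4.684
vertex 1.984 -3.252 3.819
vertex -0.169 -2.477 3.486
endloop
endfacet
facet normal -0.475 0.497 -0.726
outer loop
vertex 1.2 -2.432 2.621
vertex 0.926 -3.403 2.136
vertex -0.169 -2.477 3.486
endloop
endfacet
facet normal 0.245 0.867 0.433
outer loop
vertex -0.169 -2.477 3.486
vertex 1.984 -3.252 3.819
vertex 1.2 -2.432 2.621
endloop
endfacet
facet normal 0.845 0.028 -0.533
outer loop
vertex 1.2 -2.432 2.621
vertex 1.709 -4.223 3.334
vertex 0.926 -3.403 2.136
endloop
endfacet
facet normal 0.845 0.027 -0.534
outer loop
vertex 1.984 -3.252 3.819
vertex 1.709 -4.223 3.334
vertex 1.2 -2.432 2.621
endloop
endfacet
facet normal -0.335 -0.515 0.789
outer loop
vertex 0.805 2.716 -2.582
vertex -1.173 3.135 -3.148
vertex 0.782 1.666 -3.278
endloop
endfacet
facet normal 0.942 -0.199 0.269
outer loop
vertex 1.093 2.145 -4.012
vertex 0.805 2.716 -2.582
vertex 0.782 1.666 -3.278
endloop
endfacet
facet normal -0.335 -0.515 0.789
outer loop
vertex 0.782 1.666 -3.278
vertex -1.173 3.135 -3.148
vertex -1.196 2.084 -3.844
endloop
endfacet
facet normal -0.018 -0.834 -0.552
outer loop
vertex -1.196 2.084 -3.844
vertex 1.093 2.145 -4.012
vertex 0.782 1.666 -3.278
endloop
endfacet
facet normal 0.019 0.834 0.552
outer loop
vertex 0.805 2.716 -2.582
vertex -0.862 3.614 -3.882
vertex -1.173 3.135 -3.148
endloop
endfacet
facet normal 0.942 -0.199 0.269
outer loop
vertex 1.116 3.196 -3.316
vertex 0.805 2.716 -2.582
vertex 1.093 2.145 -4.012
endloop
endfacet
facet normal 0.018 0.833 0.553
outer loop
vertex 1.116 3.196 -3.316
vertex -0.862 3.614 -3.882
vertex 0.805 2.716 -2.582
endloop
endfacet
facet normal -0.942 0.199 -0.269
outer loop
vertex -1.173 3.135 -3.148
vertex -0.862 3.614 -3.882
vertex -1.196 2.084 -3.844
endloop
endfacet
facet normal -0.018 -0.833 -0.553
outer loop
vertex -0.885 2.564 -4.578
vertex 1.093 2.145 -4.012
vertex -1.196 2.084 -3.844
endloop
endfacet
facet normal -0.942 0.199 -0.269
outer loop
vertex -1.196 2.084 -3.844
vertex -0.862 3.614 -3.882
vertex -0.885 2.564 -4.578
endloop
endfacet
facet normal 0.335 0.515 -0.789
outer loop
vertex -0.885 2.564 -4.578
vertex 1.116 3.196 -3.316
vertex 1.093 2.145 -4.012
endloop
endfacet
facet normal 0.335 0.516 -0.789
outer loop
vertex -0.862 3.614 -3.882
vertex 1.116 3.196 -3.316
vertex -0.885 2.564 -4.578
endloop
endfacet

endsolid


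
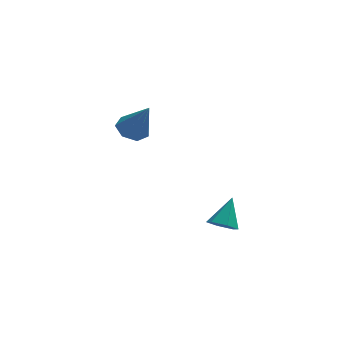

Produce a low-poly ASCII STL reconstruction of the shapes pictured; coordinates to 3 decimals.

solid 
facet normal -0.354 -0.601 -0.717
outer loop
vertex 3.429 -2.095 -4.679
vertex 2.846 -2.385 -4.148
vertex 2.681 -1.716 -4.628
endloop
endfacet
facet normal 0.399 0.838 -0.372
outer loop
vertex 3.429 -2.095 -4.679
vertex 2.681 -1.716 -4.628
vertex 3.474 -1.315 -2.872
endloop
endfacet
facet normal -0.353 -0.601 -0.717
outer loop
vertex 2.681 -1.716 -4.628
vertex 2.846 -2.385 -4.148
vertex 2.098 -2.007 -4.097
endloop
endfacet
facet normal -0.448 0.894 -0.002
outer loop
vertex 2.681 -1.716 -4.628
vertex 2.098 -2.007 -4.097
vertex 3.474 -1.315 -2.872
endloop
endfacet
facet normal -0.353 -0.601 -0.717
outer loop
vertex 2.098 -2.007 -4.097
vertex 2.846 -2.385 -4.148
vertex 2.263 -2.676 -3.617
endloop
endfacet
facet normal -0.713 0.284 0.641
outer loop
vertex 2.098 -2.007 -4.097
vertex 2.263 -2.676 -3.617
vertex 3.474 -1.315 -2.872
endloop
endfacet
facet normal -0.352 -0.602 -0.717
outer loop
vertex 2.263 -2.676 -3.617
vertex 2.846 -2.385 -4.148
vertex 3.011 -3.054 -3.667
endloop
endfacet
facet normal -0.132 -0.383 0.914
outer loop
vertex 2.263 -2.676 -3.617
vertex 3.011 -3.054 -3.667
vertex 3.474 -1.315 -2.872
endloop
endfacet
facet normal -0.353 -0.602 -0.716
outer loop
vertex 3.011 -3.054 -3.667
vertex 2.846 -2.385 -4.148
vertex 3.594 -2.764 -4.198
endloop
endfacet
facet normal 0.714 -0.439 0.545
outer loop
vertex 3.011 -3.054 -3.667
vertex 3.594 -2.764 -4.198
vertex 3.474 -1.315 -2.872
endloop
endfacet
facet normal -0.353 -0.602 -0.716
outer loop
vertex 3.594 -2.764 -4.198
vertex 2.846 -2.385 -4.148
vertex 3.429 -2.095 -4.679
endloop
endfacet
facet normal 0.980 0.171 -0.098
outer loop
vertex 3.594 -2.764 -4.198
vertex 3.429 -2.095 -4.679
vertex 3.474 -1.315 -2.872
endloop
endfacet
facet normal -0.347 0.348 -0.871
outer loop
vertex -0.561 -0.241 1.203
vertex -1.32 0.061 1.626
vertex -0.527 0.504 1.487
endloop
endfacet
facet normal 0.999 -0.042 -0.009
outer loop
vertex -0.561 -0.241 1.203
vertex -0.527 0.504 1.487
vertex -0.56 -0.701 3.534
endloop
endfacet
facet normal -0.347 0.348 -0.871
outer loop
vertex -0.527 0.504 1.487
vertex -1.32 0.061 1.626
vertex -1.09 0.916 1.876
endloop
endfacet
facet normal 0.701 0.609 0.370
outer loop
vertex -0.527 0.504 1.487
vertex -1.09 0.916 1.876
vertex -0.56 -0.701 3.534
endloop
endfacet
facet normal -0.347 0.348 -0.871
outer loop
vertex -1.09 0.916 1.876
vertex -1.32 0.061 1.626
vertex -1.827 0.683 2.077
endloop
endfacet
facet normal -0.033 0.710 0.703
outer loop
vertex -1.09 0.916 1.876
vertex -1.827 0.683 2.077
vertex -0.56 -0.701 3.534
endloop
endfacet
facet normal -0.348 0.347 -0.871
outer loop
vertex -1.827 0.683 2.077
vertex -1.32 0.061 1.626
vertex -2.182 -0.019 1.939
endloop
endfacet
facet normal -0.649 0.183 0.738
outer loop
vertex -1.827 0.683 2.077
vertex -2.182 -0.019 1.939
vertex -0.56 -0.701 3.534
endloop
endfacet
facet normal -0.348 0.349 -0.870
outer loop
vertex -2.182 -0.019 1.939
vertex -1.32 0.061 1.626
vertex -1.889 -0.66 1.565
endloop
endfacet
facet normal -0.684 -0.575 0.450
outer loop
vertex -2.182 -0.019 1.939
vertex -1.889 -0.66 1.565
vertex -0.56 -0.701 3.534
endloop
endfacet
facet normal -0.347 0.347 -0.871
outer loop
vertex -1.889 -0.66 1.565
vertex -1.32 0.061 1.626
vertex -1.167 -0.759 1.238
endloop
endfacet
facet normal -0.111 -0.992 0.055
outer loop
vertex -1.889 -0.66 1.565
vertex -1.167 -0.759 1.238
vertex -0.56 -0.701 3.534
endloop
endfacet
facet normal -0.347 0.347 -0.871
outer loop
vertex -1.167 -0.759 1.238
vertex -1.32 0.061 1.626
vertex -0.561 -0.241 1.203
endloop
endfacet
facet normal 0.637 -0.756 -0.149
outer loop
vertex -1.167 -0.759 1.238
vertex -0.561 -0.241 1.203
vertex -0.56 -0.701 3.534
endloop
endfacet

endsolid


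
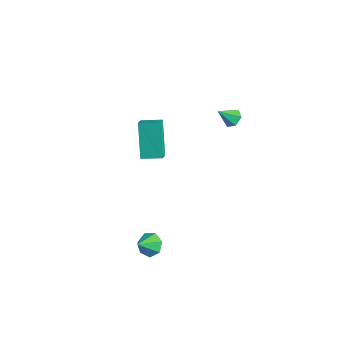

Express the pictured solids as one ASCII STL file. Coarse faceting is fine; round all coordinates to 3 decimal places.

solid 
facet normal 0.174 0.679 -0.714
outer loop
vertex -1.224 3.228 2.137
vertex -1.752 3.41 2.181
vertex -1.35 3.639 2.497
endloop
endfacet
facet normal 0.810 -0.226 0.541
outer loop
vertex -1.224 3.228 2.137
vertex -1.35 3.639 2.497
vertex -1.948 2.65 2.979
endloop
endfacet
facet normal 0.173 0.679 -0.713
outer loop
vertex -1.35 3.639 2.497
vertex -1.752 3.41 2.181
vertex -1.878 3.82 2.541
endloop
endfacet
facet normal 0.191 0.334 0.923
outer loop
vertex -1.35 3.639 2.497
vertex -1.878 3.82 2.541
vertex -1.948 2.65 2.979
endloop
endfacet
facet normal 0.176 0.680 -0.712
outer loop
vertex -1.878 3.82 2.541
vertex -1.752 3.41 2.181
vertex -2.28 3.592 2.224
endloop
endfacet
facet normal -0.689 0.290 0.665
outer loop
vertex -1.878 3.82 2.541
vertex -2.28 3.592 2.224
vertex -1.948 2.65 2.979
endloop
endfacet
facet normal 0.176 0.679 -0.713
outer loop
vertex -2.28 3.592 2.224
vertex -1.752 3.41 2.181
vertex -2.154 3.182 1.865
endloop
endfacet
facet normal -0.949 -0.314 0.026
outer loop
vertex -2.28 3.592 2.224
vertex -2.154 3.182 1.865
vertex -1.948 2.65 2.979
endloop
endfacet
facet normal 0.175 0.679 -0.713
outer loop
vertex -2.154 3.182 1.865
vertex -1.752 3.41 2.181
vertex -1.626 3.0 1.821
endloop
endfacet
facet normal -0.331 -0.874 -0.356
outer loop
vertex -2.154 3.182 1.865
vertex -1.626 3.0 1.821
vertex -1.948 2.65 2.979
endloop
endfacet
facet normal 0.175 0.679 -0.713
outer loop
vertex -1.626 3.0 1.821
vertex -1.752 3.41 2.181
vertex -1.224 3.228 2.137
endloop
endfacet
facet normal 0.548 -0.830 -0.098
outer loop
vertex -1.626 3.0 1.821
vertex -1.224 3.228 2.137
vertex -1.948 2.65 2.979
endloop
endfacet
facet normal -0.615 0.545 -0.570
outer loop
vertex -4.715 -0.045 1.344
vertex -4.07 0.824 1.479
vertex -3.625 -0.59 -0.354
endloop
endfacet
facet normal -0.591 -0.797 -0.124
outer loop
vertex -3.09 -1.064 0.141
vertex -4.715 -0.045 1.344
vertex -3.625 -0.59 -0.354
endloop
endfacet
facet normal -0.616 0.544 -0.569
outer loop
vertex -3.625 -0.59 -0.354
vertex -4.07 0.824 1.479
vertex -2.981 0.279 -0.22
endloop
endfacet
facet normal 0.521 -0.261 -0.813
outer loop
vertex -2.981 0.279 -0.22
vertex -3.09 -1.064 0.141
vertex -3.625 -0.59 -0.354
endloop
endfacet
facet normal -0.521 0.261 0.813
outer loop
vertex -4.715 -0.045 1.344
vertex -3.535 0.35 1.974
vertex -4.07 0.824 1.479
endloop
endfacet
facet normal -0.591 -0.797 -0.123
outer loop
vertex -4.179 -0.519 1.84
vertex -4.715 -0.045 1.344
vertex -3.09 -1.064 0.141
endloop
endfacet
facet normal -0.521 0.261 0.813
outer loop
vertex -4.179 -0.519 1.84
vertex -3.535 0.35 1.974
vertex -4.715 -0.045 1.344
endloop
endfacet
facet normal 0.592 0.797 0.124
outer loop
vertex -4.07 0.824 1.479
vertex -3.535 0.35 1.974
vertex -2.981 0.279 -0.22
endloop
endfacet
facet normal 0.521 -0.261 -0.813
outer loop
vertex -2.445 -0.195 0.276
vertex -3.09 -1.064 0.141
vertex -2.981 0.279 -0.22
endloop
endfacet
facet normal 0.591 0.797 0.123
outer loop
vertex -2.981 0.279 -0.22
vertex -3.535 0.35 1.974
vertex -2.445 -0.195 0.276
endloop
endfacet
facet normal 0.615 -0.545 0.569
outer loop
vertex -2.445 -0.195 0.276
vertex -4.179 -0.519 1.84
vertex -3.09 -1.064 0.141
endloop
endfacet
facet normal 0.616 -0.544 0.570
outer loop
vertex -3.535 0.35 1.974
vertex -4.179 -0.519 1.84
vertex -2.445 -0.195 0.276
endloop
endfacet
facet normal -0.202 0.733 -0.650
outer loop
vertex 2.131 -3.711 -1.576
vertex 1.69 -3.441 -1.134
vertex 2.355 -3.315 -1.199
endloop
endfacet
facet normal 0.886 -0.462 -0.042
outer loop
vertex 2.131 -3.711 -1.576
vertex 2.355 -3.315 -1.199
vertex 1.91 -4.239 -0.426
endloop
endfacet
facet normal -0.202 0.732 -0.650
outer loop
vertex 2.355 -3.315 -1.199
vertex 1.69 -3.441 -1.134
vertex 2.078 -3.014 -0.774
endloop
endfacet
facet normal 0.848 0.034 0.529
outer loop
vertex 2.355 -3.315 -1.199
vertex 2.078 -3.014 -0.774
vertex 1.91 -4.239 -0.426
endloop
endfacet
facet normal -0.202 0.732 -0.651
outer loop
vertex 2.078 -3.014 -0.774
vertex 1.69 -3.441 -1.134
vertex 1.509 -3.034 -0.62
endloop
endfacet
facet normal 0.246 0.233 0.941
outer loop
vertex 2.078 -3.014 -0.774
vertex 1.509 -3.034 -0.62
vertex 1.91 -4.239 -0.426
endloop
endfacet
facet normal -0.201 0.732 -0.651
outer loop
vertex 1.509 -3.034 -0.62
vertex 1.69 -3.441 -1.134
vertex 1.076 -3.361 -0.854
endloop
endfacet
facet normal -0.468 -0.013 0.884
outer loop
vertex 1.509 -3.034 -0.62
vertex 1.076 -3.361 -0.854
vertex 1.91 -4.239 -0.426
endloop
endfacet
facet normal -0.202 0.732 -0.651
outer loop
vertex 1.076 -3.361 -0.854
vertex 1.69 -3.441 -1.134
vertex 1.106 -3.748 -1.298
endloop
endfacet
facet normal -0.754 -0.520 0.402
outer loop
vertex 1.076 -3.361 -0.854
vertex 1.106 -3.748 -1.298
vertex 1.91 -4.239 -0.426
endloop
endfacet
facet normal -0.203 0.733 -0.649
outer loop
vertex 1.106 -3.748 -1.298
vertex 1.69 -3.441 -1.134
vertex 1.575 -3.903 -1.62
endloop
endfacet
facet normal -0.398 -0.906 -0.143
outer loop
vertex 1.106 -3.748 -1.298
vertex 1.575 -3.903 -1.62
vertex 1.91 -4.239 -0.426
endloop
endfacet
facet normal -0.202 0.733 -0.649
outer loop
vertex 1.575 -3.903 -1.62
vertex 1.69 -3.441 -1.134
vertex 2.131 -3.711 -1.576
endloop
endfacet
facet normal 0.331 -0.880 -0.340
outer loop
vertex 1.575 -3.903 -1.62
vertex 2.131 -3.711 -1.576
vertex 1.91 -4.239 -0.426
endloop
endfacet

endsolid


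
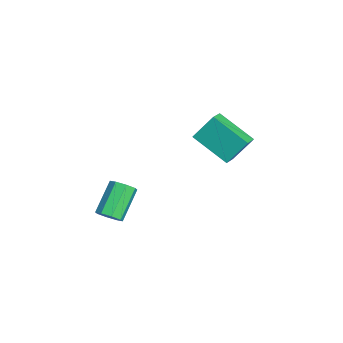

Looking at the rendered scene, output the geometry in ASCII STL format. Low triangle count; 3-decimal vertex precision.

solid 
facet normal -0.553 -0.681 0.480
outer loop
vertex -3.262 1.736 4.493
vertex -4.019 2.114 4.158
vertex -3.182 0.796 3.251
endloop
endfacet
facet normal 0.832 -0.416 0.368
outer loop
vertex -2.021 2.226 2.242
vertex -3.262 1.736 4.493
vertex -3.182 0.796 3.251
endloop
endfacet
facet normal -0.553 -0.681 0.480
outer loop
vertex -3.182 0.796 3.251
vertex -4.019 2.114 4.158
vertex -3.939 1.174 2.916
endloop
endfacet
facet normal 0.051 -0.603 -0.796
outer loop
vertex -3.939 1.174 2.916
vertex -2.021 2.226 2.242
vertex -3.182 0.796 3.251
endloop
endfacet
facet normal -0.051 0.603 0.796
outer loop
vertex -3.262 1.736 4.493
vertex -2.858 3.544 3.149
vertex -4.019 2.114 4.158
endloop
endfacet
facet normal 0.832 -0.416 0.368
outer loop
vertex -2.101 3.166 3.484
vertex -3.262 1.736 4.493
vertex -2.021 2.226 2.242
endloop
endfacet
facet normal -0.051 0.603 0.796
outer loop
vertex -2.101 3.166 3.484
vertex -2.858 3.544 3.149
vertex -3.262 1.736 4.493
endloop
endfacet
facet normal -0.832 0.416 -0.368
outer loop
vertex -4.019 2.114 4.158
vertex -2.858 3.544 3.149
vertex -3.939 1.174 2.916
endloop
endfacet
facet normal 0.051 -0.603 -0.796
outer loop
vertex -2.778 2.604 1.907
vertex -2.021 2.226 2.242
vertex -3.939 1.174 2.916
endloop
endfacet
facet normal -0.832 0.416 -0.368
outer loop
vertex -3.939 1.174 2.916
vertex -2.858 3.544 3.149
vertex -2.778 2.604 1.907
endloop
endfacet
facet normal 0.553 0.681 -0.480
outer loop
vertex -2.778 2.604 1.907
vertex -2.101 3.166 3.484
vertex -2.021 2.226 2.242
endloop
endfacet
facet normal 0.553 0.681 -0.480
outer loop
vertex -2.858 3.544 3.149
vertex -2.101 3.166 3.484
vertex -2.778 2.604 1.907
endloop
endfacet
facet normal 0.643 -0.406 -0.650
outer loop
vertex 2.147 -2.78 2.145
vertex 1.733 -3.255 2.032
vertex 1.84 -2.677 1.777
endloop
endfacet
facet normal 0.441 0.890 -0.119
outer loop
vertex 2.147 -2.78 2.145
vertex 1.84 -2.677 1.777
vertex 1.021 -2.07 3.282
endloop
endfacet
facet normal 0.439 0.890 -0.120
outer loop
vertex 1.021 -2.07 3.282
vertex 1.84 -2.677 1.777
vertex 0.714 -1.968 2.914
endloop
endfacet
facet normal -0.644 0.405 0.649
outer loop
vertex 1.021 -2.07 3.282
vertex 0.714 -1.968 2.914
vertex 0.607 -2.545 3.168
endloop
endfacet
facet normal 0.643 -0.406 -0.650
outer loop
vertex 1.84 -2.677 1.777
vertex 1.733 -3.255 2.032
vertex 1.47 -2.913 1.558
endloop
endfacet
facet normal -0.132 0.777 -0.615
outer loop
vertex 1.84 -2.677 1.777
vertex 1.47 -2.913 1.558
vertex 0.714 -1.968 2.914
endloop
endfacet
facet normal -0.132 0.777 -0.615
outer loop
vertex 0.714 -1.968 2.914
vertex 1.47 -2.913 1.558
vertex 0.345 -2.204 2.695
endloop
endfacet
facet normal -0.644 0.405 0.649
outer loop
vertex 0.714 -1.968 2.914
vertex 0.345 -2.204 2.695
vertex 0.607 -2.545 3.168
endloop
endfacet
facet normal 0.643 -0.405 -0.649
outer loop
vertex 1.47 -2.913 1.558
vertex 1.733 -3.255 2.032
vertex 1.255 -3.349 1.617
endloop
endfacet
facet normal -0.627 0.208 -0.750
outer loop
vertex 1.47 -2.913 1.558
vertex 1.255 -3.349 1.617
vertex 0.345 -2.204 2.695
endloop
endfacet
facet normal -0.626 0.209 -0.751
outer loop
vertex 0.345 -2.204 2.695
vertex 1.255 -3.349 1.617
vertex 0.129 -2.639 2.754
endloop
endfacet
facet normal -0.642 0.407 0.649
outer loop
vertex 0.345 -2.204 2.695
vertex 0.129 -2.639 2.754
vertex 0.607 -2.545 3.168
endloop
endfacet
facet normal 0.644 -0.405 -0.649
outer loop
vertex 1.255 -3.349 1.617
vertex 1.733 -3.255 2.032
vertex 1.319 -3.73 1.918
endloop
endfacet
facet normal -0.755 -0.480 -0.447
outer loop
vertex 1.255 -3.349 1.617
vertex 1.319 -3.73 1.918
vertex 0.129 -2.639 2.754
endloop
endfacet
facet normal -0.755 -0.480 -0.447
outer loop
vertex 0.129 -2.639 2.754
vertex 1.319 -3.73 1.918
vertex 0.193 -3.02 3.055
endloop
endfacet
facet normal -0.643 0.406 0.650
outer loop
vertex 0.129 -2.639 2.754
vertex 0.193 -3.02 3.055
vertex 0.607 -2.545 3.168
endloop
endfacet
facet normal 0.644 -0.405 -0.649
outer loop
vertex 1.319 -3.73 1.918
vertex 1.733 -3.255 2.032
vertex 1.626 -3.832 2.286
endloop
endfacet
facet normal -0.440 -0.890 0.120
outer loop
vertex 1.319 -3.73 1.918
vertex 1.626 -3.832 2.286
vertex 0.193 -3.02 3.055
endloop
endfacet
facet normal -0.441 -0.890 0.119
outer loop
vertex 0.193 -3.02 3.055
vertex 1.626 -3.832 2.286
vertex 0.5 -3.123 3.423
endloop
endfacet
facet normal -0.643 0.406 0.650
outer loop
vertex 0.193 -3.02 3.055
vertex 0.5 -3.123 3.423
vertex 0.607 -2.545 3.168
endloop
endfacet
facet normal 0.644 -0.405 -0.649
outer loop
vertex 1.626 -3.832 2.286
vertex 1.733 -3.255 2.032
vertex 1.995 -3.596 2.505
endloop
endfacet
facet normal 0.132 -0.777 0.615
outer loop
vertex 1.626 -3.832 2.286
vertex 1.995 -3.596 2.505
vertex 0.5 -3.123 3.423
endloop
endfacet
facet normal 0.132 -0.777 0.615
outer loop
vertex 0.5 -3.123 3.423
vertex 1.995 -3.596 2.505
vertex 0.87 -2.887 3.642
endloop
endfacet
facet normal -0.643 0.406 0.650
outer loop
vertex 0.5 -3.123 3.423
vertex 0.87 -2.887 3.642
vertex 0.607 -2.545 3.168
endloop
endfacet
facet normal 0.642 -0.407 -0.649
outer loop
vertex 1.995 -3.596 2.505
vertex 1.733 -3.255 2.032
vertex 2.211 -3.161 2.446
endloop
endfacet
facet normal 0.627 -0.209 0.751
outer loop
vertex 1.995 -3.596 2.505
vertex 2.211 -3.161 2.446
vertex 0.87 -2.887 3.642
endloop
endfacet
facet normal 0.627 -0.208 0.751
outer loop
vertex 0.87 -2.887 3.642
vertex 2.211 -3.161 2.446
vertex 1.085 -2.451 3.583
endloop
endfacet
facet normal -0.643 0.405 0.649
outer loop
vertex 0.87 -2.887 3.642
vertex 1.085 -2.451 3.583
vertex 0.607 -2.545 3.168
endloop
endfacet
facet normal 0.643 -0.406 -0.650
outer loop
vertex 2.211 -3.161 2.446
vertex 1.733 -3.255 2.032
vertex 2.147 -2.78 2.145
endloop
endfacet
facet normal 0.755 0.480 0.447
outer loop
vertex 2.211 -3.161 2.446
vertex 2.147 -2.78 2.145
vertex 1.085 -2.451 3.583
endloop
endfacet
facet normal 0.755 0.480 0.447
outer loop
vertex 1.085 -2.451 3.583
vertex 2.147 -2.78 2.145
vertex 1.021 -2.07 3.282
endloop
endfacet
facet normal -0.644 0.405 0.649
outer loop
vertex 1.085 -2.451 3.583
vertex 1.021 -2.07 3.282
vertex 0.607 -2.545 3.168
endloop
endfacet

endsolid


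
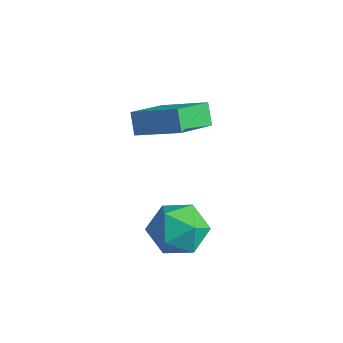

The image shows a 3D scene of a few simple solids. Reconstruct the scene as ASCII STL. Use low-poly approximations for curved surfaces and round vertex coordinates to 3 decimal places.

solid 
facet normal -0.528 0.273 0.804
outer loop
vertex -4.835 -1.588 3.1
vertex -3.26 -0.927 3.91
vertex -5.125 -0.002 2.37
endloop
endfacet
facet normal -0.834 -0.349 -0.428
outer loop
vertex -4.64 -0.253 1.63
vertex -4.835 -1.588 3.1
vertex -5.125 -0.002 2.37
endloop
endfacet
facet normal -0.528 0.274 0.804
outer loop
vertex -5.125 -0.002 2.37
vertex -3.26 -0.927 3.91
vertex -3.551 0.659 3.179
endloop
endfacet
facet normal -0.165 0.896 -0.412
outer loop
vertex -3.551 0.659 3.179
vertex -4.64 -0.253 1.63
vertex -5.125 -0.002 2.37
endloop
endfacet
facet normal 0.164 -0.896 0.412
outer loop
vertex -4.835 -1.588 3.1
vertex -2.775 -1.178 3.17
vertex -3.26 -0.927 3.91
endloop
endfacet
facet normal -0.833 -0.350 -0.429
outer loop
vertex -4.349 -1.839 2.361
vertex -4.835 -1.588 3.1
vertex -4.64 -0.253 1.63
endloop
endfacet
facet normal 0.164 -0.896 0.412
outer loop
vertex -4.349 -1.839 2.361
vertex -2.775 -1.178 3.17
vertex -4.835 -1.588 3.1
endloop
endfacet
facet normal 0.833 0.350 0.428
outer loop
vertex -3.26 -0.927 3.91
vertex -2.775 -1.178 3.17
vertex -3.551 0.659 3.179
endloop
endfacet
facet normal -0.164 0.896 -0.412
outer loop
vertex -3.065 0.408 2.44
vertex -4.64 -0.253 1.63
vertex -3.551 0.659 3.179
endloop
endfacet
facet normal 0.833 0.350 0.429
outer loop
vertex -3.551 0.659 3.179
vertex -2.775 -1.178 3.17
vertex -3.065 0.408 2.44
endloop
endfacet
facet normal 0.528 -0.274 -0.804
outer loop
vertex -3.065 0.408 2.44
vertex -4.349 -1.839 2.361
vertex -4.64 -0.253 1.63
endloop
endfacet
facet normal 0.528 -0.273 -0.804
outer loop
vertex -2.775 -1.178 3.17
vertex -4.349 -1.839 2.361
vertex -3.065 0.408 2.44
endloop
endfacet
facet normal -0.470 0.166 0.867
outer loop
vertex -0.723 -2.499 1.719
vertex -1.602 -3.005 1.339
vertex -0.838 -3.567 1.861
endloop
endfacet
facet normal 0.235 0.103 0.967
outer loop
vertex -0.723 -2.499 1.719
vertex -0.838 -3.567 1.861
vertex 0.126 -3.158 1.583
endloop
endfacet
facet normal 0.559 0.602 0.571
outer loop
vertex -0.723 -2.499 1.719
vertex 0.126 -3.158 1.583
vertex -0.043 -2.344 0.89
endloop
endfacet
facet normal 0.054 0.972 0.227
outer loop
vertex -0.723 -2.499 1.719
vertex -0.043 -2.344 0.89
vertex -1.111 -2.249 0.739
endloop
endfacet
facet normal -0.582 0.703 0.410
outer loop
vertex -0.723 -2.499 1.719
vertex -1.111 -2.249 0.739
vertex -1.602 -3.005 1.339
endloop
endfacet
facet normal 0.436 -0.536 0.723
outer loop
vertex 0.126 -3.158 1.583
vertex -0.838 -3.567 1.861
vertex -0.229 -4.071 1.121
endloop
endfacet
facet normal -0.704 -0.435 0.562
outer loop
vertex -0.838 -3.567 1.861
vertex -1.602 -3.005 1.339
vertex -1.297 -3.976 0.97
endloop
endfacet
facet normal -0.884 0.433 -0.177
outer loop
vertex -1.602 -3.005 1.339
vertex -1.111 -2.249 0.739
vertex -1.466 -3.162 0.277
endloop
endfacet
facet normal 0.144 0.869 -0.473
outer loop
vertex -1.111 -2.249 0.739
vertex -0.043 -2.344 0.89
vertex -0.502 -2.753 -0.001
endloop
endfacet
facet normal 0.959 0.270 0.083
outer loop
vertex -0.043 -2.344 0.89
vertex 0.126 -3.158 1.583
vertex 0.262 -3.315 0.521
endloop
endfacet
facet normal -0.054 -0.972 -0.227
outer loop
vertex -0.617 -3.821 0.141
vertex -0.229 -4.071 1.121
vertex -1.297 -3.976 0.97
endloop
endfacet
facet normal -0.559 -0.602 -0.571
outer loop
vertex -0.617 -3.821 0.141
vertex -1.297 -3.976 0.97
vertex -1.466 -3.162 0.277
endloop
endfacet
facet normal -0.235 -0.103 -0.967
outer loop
vertex -0.617 -3.821 0.141
vertex -1.466 -3.162 0.277
vertex -0.502 -2.753 -0.001
endloop
endfacet
facet normal 0.470 -0.166 -0.867
outer loop
vertex -0.617 -3.821 0.141
vertex -0.502 -2.753 -0.001
vertex 0.262 -3.315 0.521
endloop
endfacet
facet normal 0.582 -0.703 -0.410
outer loop
vertex -0.617 -3.821 0.141
vertex 0.262 -3.315 0.521
vertex -0.229 -4.071 1.121
endloop
endfacet
facet normal -0.144 -0.869 0.473
outer loop
vertex -1.297 -3.976 0.97
vertex -0.229 -4.071 1.121
vertex -0.838 -3.567 1.861
endloop
endfacet
facet normal -0.959 -0.270 -0.083
outer loop
vertex -1.466 -3.162 0.277
vertex -1.297 -3.976 0.97
vertex -1.602 -3.005 1.339
endloop
endfacet
facet normal -0.436 0.536 -0.723
outer loop
vertex -0.502 -2.753 -0.001
vertex -1.466 -3.162 0.277
vertex -1.111 -2.249 0.739
endloop
endfacet
facet normal 0.704 0.435 -0.562
outer loop
vertex 0.262 -3.315 0.521
vertex -0.502 -2.753 -0.001
vertex -0.043 -2.344 0.89
endloop
endfacet
facet normal 0.884 -0.433 0.177
outer loop
vertex -0.229 -4.071 1.121
vertex 0.262 -3.315 0.521
vertex 0.126 -3.158 1.583
endloop
endfacet

endsolid


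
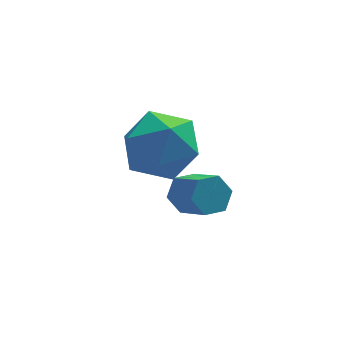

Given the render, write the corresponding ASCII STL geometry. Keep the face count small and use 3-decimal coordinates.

solid 
facet normal -0.716 0.471 0.515
outer loop
vertex -1.948 0.696 -1.997
vertex -2.05 -0.253 -1.271
vertex -1.28 0.626 -1.004
endloop
endfacet
facet normal -0.254 0.938 0.237
outer loop
vertex -1.948 0.696 -1.997
vertex -1.28 0.626 -1.004
vertex -0.793 1.017 -2.027
endloop
endfacet
facet normal -0.248 0.847 -0.471
outer loop
vertex -1.948 0.696 -1.997
vertex -0.793 1.017 -2.027
vertex -1.262 0.379 -2.927
endloop
endfacet
facet normal -0.706 0.323 -0.631
outer loop
vertex -1.948 0.696 -1.997
vertex -1.262 0.379 -2.927
vertex -2.038 -0.406 -2.46
endloop
endfacet
facet normal -0.996 0.090 -0.022
outer loop
vertex -1.948 0.696 -1.997
vertex -2.038 -0.406 -2.46
vertex -2.05 -0.253 -1.271
endloop
endfacet
facet normal 0.395 0.779 0.486
outer loop
vertex -0.793 1.017 -2.027
vertex -1.28 0.626 -1.004
vertex -0.182 0.266 -1.32
endloop
endfacet
facet normal -0.352 0.024 0.936
outer loop
vertex -1.28 0.626 -1.004
vertex -2.05 -0.253 -1.271
vertex -0.958 -0.519 -0.853
endloop
endfacet
facet normal -0.804 -0.590 0.068
outer loop
vertex -2.05 -0.253 -1.271
vertex -2.038 -0.406 -2.46
vertex -1.427 -1.157 -1.753
endloop
endfacet
facet normal -0.335 -0.215 -0.917
outer loop
vertex -2.038 -0.406 -2.46
vertex -1.262 0.379 -2.927
vertex -0.94 -0.766 -2.776
endloop
endfacet
facet normal 0.407 0.632 -0.660
outer loop
vertex -1.262 0.379 -2.927
vertex -0.793 1.017 -2.027
vertex -0.17 0.113 -2.509
endloop
endfacet
facet normal 0.706 -0.323 0.631
outer loop
vertex -0.272 -0.836 -1.783
vertex -0.182 0.266 -1.32
vertex -0.958 -0.519 -0.853
endloop
endfacet
facet normal 0.248 -0.847 0.471
outer loop
vertex -0.272 -0.836 -1.783
vertex -0.958 -0.519 -0.853
vertex -1.427 -1.157 -1.753
endloop
endfacet
facet normal 0.254 -0.938 -0.237
outer loop
vertex -0.272 -0.836 -1.783
vertex -1.427 -1.157 -1.753
vertex -0.94 -0.766 -2.776
endloop
endfacet
facet normal 0.716 -0.471 -0.515
outer loop
vertex -0.272 -0.836 -1.783
vertex -0.94 -0.766 -2.776
vertex -0.17 0.113 -2.509
endloop
endfacet
facet normal 0.996 -0.090 0.022
outer loop
vertex -0.272 -0.836 -1.783
vertex -0.17 0.113 -2.509
vertex -0.182 0.266 -1.32
endloop
endfacet
facet normal 0.335 0.215 0.917
outer loop
vertex -0.958 -0.519 -0.853
vertex -0.182 0.266 -1.32
vertex -1.28 0.626 -1.004
endloop
endfacet
facet normal -0.407 -0.632 0.660
outer loop
vertex -1.427 -1.157 -1.753
vertex -0.958 -0.519 -0.853
vertex -2.05 -0.253 -1.271
endloop
endfacet
facet normal -0.395 -0.779 -0.486
outer loop
vertex -0.94 -0.766 -2.776
vertex -1.427 -1.157 -1.753
vertex -2.038 -0.406 -2.46
endloop
endfacet
facet normal 0.352 -0.024 -0.936
outer loop
vertex -0.17 0.113 -2.509
vertex -0.94 -0.766 -2.776
vertex -1.262 0.379 -2.927
endloop
endfacet
facet normal 0.804 0.590 -0.068
outer loop
vertex -0.182 0.266 -1.32
vertex -0.17 0.113 -2.509
vertex -0.793 1.017 -2.027
endloop
endfacet
facet normal -0.345 0.763 -0.546
outer loop
vertex -0.555 -2.245 -2.735
vertex -0.859 -2.028 -2.24
vertex -0.277 -1.845 -2.352
endloop
endfacet
facet normal 0.824 -0.032 -0.565
outer loop
vertex -0.555 -2.245 -2.735
vertex -0.277 -1.845 -2.352
vertex -0.138 -3.169 -2.075
endloop
endfacet
facet normal 0.825 -0.031 -0.564
outer loop
vertex -0.138 -3.169 -2.075
vertex -0.277 -1.845 -2.352
vertex 0.14 -2.769 -1.691
endloop
endfacet
facet normal 0.345 -0.764 0.546
outer loop
vertex -0.138 -3.169 -2.075
vertex 0.14 -2.769 -1.691
vertex -0.441 -2.952 -1.58
endloop
endfacet
facet normal -0.345 0.763 -0.546
outer loop
vertex -0.277 -1.845 -2.352
vertex -0.859 -2.028 -2.24
vertex -0.58 -1.628 -1.857
endloop
endfacet
facet normal 0.801 0.542 0.253
outer loop
vertex -0.277 -1.845 -2.352
vertex -0.58 -1.628 -1.857
vertex 0.14 -2.769 -1.691
endloop
endfacet
facet normal 0.801 0.542 0.253
outer loop
vertex 0.14 -2.769 -1.691
vertex -0.58 -1.628 -1.857
vertex -0.163 -2.552 -1.196
endloop
endfacet
facet normal 0.345 -0.764 0.546
outer loop
vertex 0.14 -2.769 -1.691
vertex -0.163 -2.552 -1.196
vertex -0.441 -2.952 -1.58
endloop
endfacet
facet normal -0.345 0.763 -0.546
outer loop
vertex -0.58 -1.628 -1.857
vertex -0.859 -2.028 -2.24
vertex -1.162 -1.811 -1.745
endloop
endfacet
facet normal -0.023 0.575 0.818
outer loop
vertex -0.58 -1.628 -1.857
vertex -1.162 -1.811 -1.745
vertex -0.163 -2.552 -1.196
endloop
endfacet
facet normal -0.024 0.574 0.819
outer loop
vertex -0.163 -2.552 -1.196
vertex -1.162 -1.811 -1.745
vertex -0.745 -2.735 -1.085
endloop
endfacet
facet normal 0.344 -0.764 0.546
outer loop
vertex -0.163 -2.552 -1.196
vertex -0.745 -2.735 -1.085
vertex -0.441 -2.952 -1.58
endloop
endfacet
facet normal -0.345 0.764 -0.546
outer loop
vertex -1.162 -1.811 -1.745
vertex -0.859 -2.028 -2.24
vertex -1.44 -2.211 -2.129
endloop
endfacet
facet normal -0.825 0.031 0.565
outer loop
vertex -1.162 -1.811 -1.745
vertex -1.44 -2.211 -2.129
vertex -0.745 -2.735 -1.085
endloop
endfacet
facet normal -0.824 0.032 0.565
outer loop
vertex -0.745 -2.735 -1.085
vertex -1.44 -2.211 -2.129
vertex -1.023 -3.135 -1.468
endloop
endfacet
facet normal 0.345 -0.763 0.546
outer loop
vertex -0.745 -2.735 -1.085
vertex -1.023 -3.135 -1.468
vertex -0.441 -2.952 -1.58
endloop
endfacet
facet normal -0.345 0.764 -0.546
outer loop
vertex -1.44 -2.211 -2.129
vertex -0.859 -2.028 -2.24
vertex -1.137 -2.428 -2.624
endloop
endfacet
facet normal -0.801 -0.542 -0.253
outer loop
vertex -1.44 -2.211 -2.129
vertex -1.137 -2.428 -2.624
vertex -1.023 -3.135 -1.468
endloop
endfacet
facet normal -0.801 -0.542 -0.253
outer loop
vertex -1.023 -3.135 -1.468
vertex -1.137 -2.428 -2.624
vertex -0.72 -3.352 -1.963
endloop
endfacet
facet normal 0.345 -0.763 0.546
outer loop
vertex -1.023 -3.135 -1.468
vertex -0.72 -3.352 -1.963
vertex -0.441 -2.952 -1.58
endloop
endfacet
facet normal -0.344 0.764 -0.546
outer loop
vertex -1.137 -2.428 -2.624
vertex -0.859 -2.028 -2.24
vertex -0.555 -2.245 -2.735
endloop
endfacet
facet normal 0.025 -0.574 -0.818
outer loop
vertex -1.137 -2.428 -2.624
vertex -0.555 -2.245 -2.735
vertex -0.72 -3.352 -1.963
endloop
endfacet
facet normal 0.023 -0.574 -0.818
outer loop
vertex -0.72 -3.352 -1.963
vertex -0.555 -2.245 -2.735
vertex -0.138 -3.169 -2.075
endloop
endfacet
facet normal 0.345 -0.763 0.546
outer loop
vertex -0.72 -3.352 -1.963
vertex -0.138 -3.169 -2.075
vertex -0.441 -2.952 -1.58
endloop
endfacet

endsolid


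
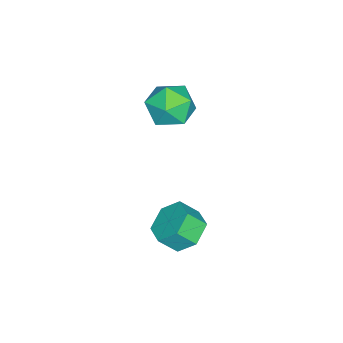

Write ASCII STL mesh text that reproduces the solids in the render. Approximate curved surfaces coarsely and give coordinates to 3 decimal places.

solid 
facet normal -0.355 0.367 0.860
outer loop
vertex -1.205 1.135 1.902
vertex -0.314 0.684 2.463
vertex -0.245 1.746 2.038
endloop
endfacet
facet normal -0.541 0.782 0.309
outer loop
vertex -1.205 1.135 1.902
vertex -0.245 1.746 2.038
vertex -0.796 1.761 1.033
endloop
endfacet
facet normal -0.911 0.383 -0.153
outer loop
vertex -1.205 1.135 1.902
vertex -0.796 1.761 1.033
vertex -1.206 0.709 0.838
endloop
endfacet
facet normal -0.954 -0.278 0.112
outer loop
vertex -1.205 1.135 1.902
vertex -1.206 0.709 0.838
vertex -0.908 0.043 1.722
endloop
endfacet
facet normal -0.610 -0.288 0.738
outer loop
vertex -1.205 1.135 1.902
vertex -0.908 0.043 1.722
vertex -0.314 0.684 2.463
endloop
endfacet
facet normal 0.056 0.998 -0.016
outer loop
vertex -0.796 1.761 1.033
vertex -0.245 1.746 2.038
vertex 0.348 1.697 1.058
endloop
endfacet
facet normal 0.357 0.327 0.875
outer loop
vertex -0.245 1.746 2.038
vertex -0.314 0.684 2.463
vertex 0.646 1.031 1.942
endloop
endfacet
facet normal -0.056 -0.733 0.678
outer loop
vertex -0.314 0.684 2.463
vertex -0.908 0.043 1.722
vertex 0.236 -0.021 1.747
endloop
endfacet
facet normal -0.612 -0.717 -0.334
outer loop
vertex -0.908 0.043 1.722
vertex -1.206 0.709 0.838
vertex -0.315 -0.006 0.742
endloop
endfacet
facet normal -0.542 0.353 -0.763
outer loop
vertex -1.206 0.709 0.838
vertex -0.796 1.761 1.033
vertex -0.246 1.056 0.317
endloop
endfacet
facet normal 0.954 0.278 -0.112
outer loop
vertex 0.645 0.605 0.878
vertex 0.348 1.697 1.058
vertex 0.646 1.031 1.942
endloop
endfacet
facet normal 0.911 -0.383 0.153
outer loop
vertex 0.645 0.605 0.878
vertex 0.646 1.031 1.942
vertex 0.236 -0.021 1.747
endloop
endfacet
facet normal 0.541 -0.782 -0.309
outer loop
vertex 0.645 0.605 0.878
vertex 0.236 -0.021 1.747
vertex -0.315 -0.006 0.742
endloop
endfacet
facet normal 0.355 -0.367 -0.860
outer loop
vertex 0.645 0.605 0.878
vertex -0.315 -0.006 0.742
vertex -0.246 1.056 0.317
endloop
endfacet
facet normal 0.610 0.288 -0.738
outer loop
vertex 0.645 0.605 0.878
vertex -0.246 1.056 0.317
vertex 0.348 1.697 1.058
endloop
endfacet
facet normal 0.612 0.717 0.334
outer loop
vertex 0.646 1.031 1.942
vertex 0.348 1.697 1.058
vertex -0.245 1.746 2.038
endloop
endfacet
facet normal 0.542 -0.353 0.763
outer loop
vertex 0.236 -0.021 1.747
vertex 0.646 1.031 1.942
vertex -0.314 0.684 2.463
endloop
endfacet
facet normal -0.056 -0.998 0.016
outer loop
vertex -0.315 -0.006 0.742
vertex 0.236 -0.021 1.747
vertex -0.908 0.043 1.722
endloop
endfacet
facet normal -0.357 -0.327 -0.875
outer loop
vertex -0.246 1.056 0.317
vertex -0.315 -0.006 0.742
vertex -1.206 0.709 0.838
endloop
endfacet
facet normal 0.056 0.733 -0.678
outer loop
vertex 0.348 1.697 1.058
vertex -0.246 1.056 0.317
vertex -0.796 1.761 1.033
endloop
endfacet
facet normal -0.301 0.618 -0.726
outer loop
vertex 3.409 3.369 -3.216
vertex 2.654 2.75 -3.429
vertex 2.528 3.479 -2.757
endloop
endfacet
facet normal 0.363 0.779 0.511
outer loop
vertex 3.409 3.369 -3.216
vertex 2.528 3.479 -2.757
vertex 3.741 2.69 -2.417
endloop
endfacet
facet normal 0.363 0.779 0.512
outer loop
vertex 3.741 2.69 -2.417
vertex 2.528 3.479 -2.757
vertex 2.86 2.799 -1.958
endloop
endfacet
facet normal 0.302 -0.618 0.726
outer loop
vertex 3.741 2.69 -2.417
vertex 2.86 2.799 -1.958
vertex 2.986 2.07 -2.631
endloop
endfacet
facet normal -0.302 0.617 -0.726
outer loop
vertex 2.528 3.479 -2.757
vertex 2.654 2.75 -3.429
vertex 1.773 2.859 -2.97
endloop
endfacet
facet normal -0.582 0.484 0.654
outer loop
vertex 2.528 3.479 -2.757
vertex 1.773 2.859 -2.97
vertex 2.86 2.799 -1.958
endloop
endfacet
facet normal -0.582 0.485 0.653
outer loop
vertex 2.86 2.799 -1.958
vertex 1.773 2.859 -2.97
vertex 2.105 2.18 -2.171
endloop
endfacet
facet normal 0.302 -0.618 0.726
outer loop
vertex 2.86 2.799 -1.958
vertex 2.105 2.18 -2.171
vertex 2.986 2.07 -2.631
endloop
endfacet
facet normal -0.302 0.618 -0.726
outer loop
vertex 1.773 2.859 -2.97
vertex 2.654 2.75 -3.429
vertex 1.899 2.13 -3.643
endloop
endfacet
facet normal -0.945 -0.295 0.142
outer loop
vertex 1.773 2.859 -2.97
vertex 1.899 2.13 -3.643
vertex 2.105 2.18 -2.171
endloop
endfacet
facet normal -0.945 -0.295 0.142
outer loop
vertex 2.105 2.18 -2.171
vertex 1.899 2.13 -3.643
vertex 2.231 1.451 -2.844
endloop
endfacet
facet normal 0.302 -0.618 0.726
outer loop
vertex 2.105 2.18 -2.171
vertex 2.231 1.451 -2.844
vertex 2.986 2.07 -2.631
endloop
endfacet
facet normal -0.302 0.618 -0.726
outer loop
vertex 1.899 2.13 -3.643
vertex 2.654 2.75 -3.429
vertex 2.78 2.021 -4.102
endloop
endfacet
facet normal -0.363 -0.779 -0.511
outer loop
vertex 1.899 2.13 -3.643
vertex 2.78 2.021 -4.102
vertex 2.231 1.451 -2.844
endloop
endfacet
facet normal -0.364 -0.779 -0.511
outer loop
vertex 2.231 1.451 -2.844
vertex 2.78 2.021 -4.102
vertex 3.112 1.341 -3.303
endloop
endfacet
facet normal 0.301 -0.618 0.726
outer loop
vertex 2.231 1.451 -2.844
vertex 3.112 1.341 -3.303
vertex 2.986 2.07 -2.631
endloop
endfacet
facet normal -0.302 0.618 -0.726
outer loop
vertex 2.78 2.021 -4.102
vertex 2.654 2.75 -3.429
vertex 3.535 2.64 -3.889
endloop
endfacet
facet normal 0.581 -0.484 -0.654
outer loop
vertex 2.78 2.021 -4.102
vertex 3.535 2.64 -3.889
vertex 3.112 1.341 -3.303
endloop
endfacet
facet normal 0.582 -0.484 -0.653
outer loop
vertex 3.112 1.341 -3.303
vertex 3.535 2.64 -3.889
vertex 3.867 1.961 -3.09
endloop
endfacet
facet normal 0.302 -0.617 0.726
outer loop
vertex 3.112 1.341 -3.303
vertex 3.867 1.961 -3.09
vertex 2.986 2.07 -2.631
endloop
endfacet
facet normal -0.302 0.618 -0.726
outer loop
vertex 3.535 2.64 -3.889
vertex 2.654 2.75 -3.429
vertex 3.409 3.369 -3.216
endloop
endfacet
facet normal 0.945 0.295 -0.142
outer loop
vertex 3.535 2.64 -3.889
vertex 3.409 3.369 -3.216
vertex 3.867 1.961 -3.09
endloop
endfacet
facet normal 0.945 0.295 -0.142
outer loop
vertex 3.867 1.961 -3.09
vertex 3.409 3.369 -3.216
vertex 3.741 2.69 -2.417
endloop
endfacet
facet normal 0.302 -0.618 0.726
outer loop
vertex 3.867 1.961 -3.09
vertex 3.741 2.69 -2.417
vertex 2.986 2.07 -2.631
endloop
endfacet

endsolid
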